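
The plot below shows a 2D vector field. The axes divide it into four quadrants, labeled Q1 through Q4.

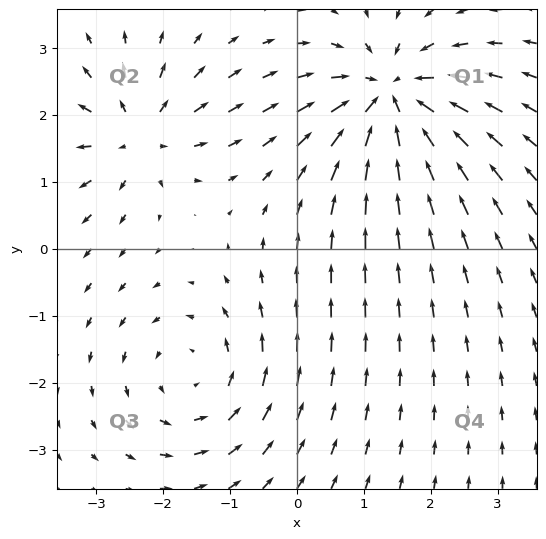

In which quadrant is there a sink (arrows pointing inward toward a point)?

Q1

The sink sits at approximately (1.4, 2.3), which lies in quadrant Q1. The divergence there is about -6, negative as expected for a sink.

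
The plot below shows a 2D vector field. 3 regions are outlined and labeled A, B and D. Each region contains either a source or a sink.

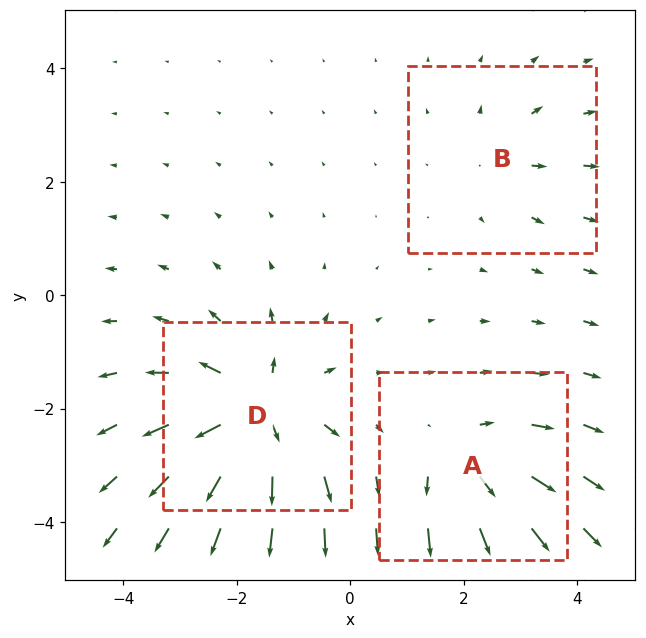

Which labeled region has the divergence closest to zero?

Divergence at each region's feature centre — A: about +4, B: about +2, D: about +6. Region B is closest to zero.

B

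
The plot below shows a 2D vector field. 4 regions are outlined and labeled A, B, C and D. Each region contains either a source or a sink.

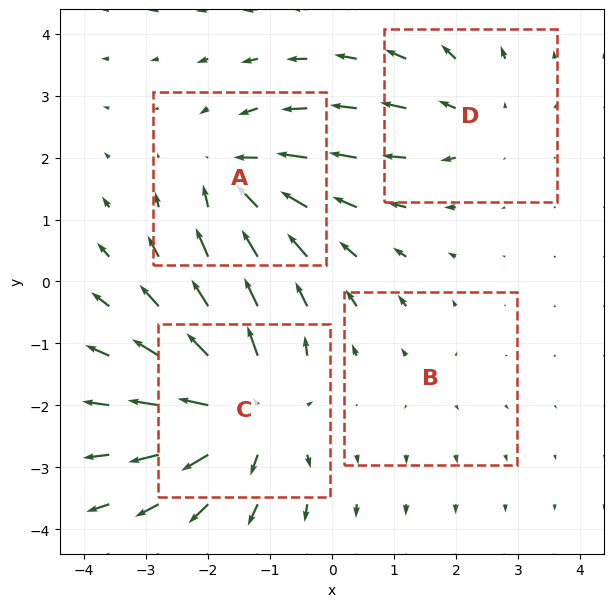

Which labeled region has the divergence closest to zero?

B

Divergence at each region's feature centre — A: about -5, B: about +2, C: about +7, D: about +3. Region B is closest to zero.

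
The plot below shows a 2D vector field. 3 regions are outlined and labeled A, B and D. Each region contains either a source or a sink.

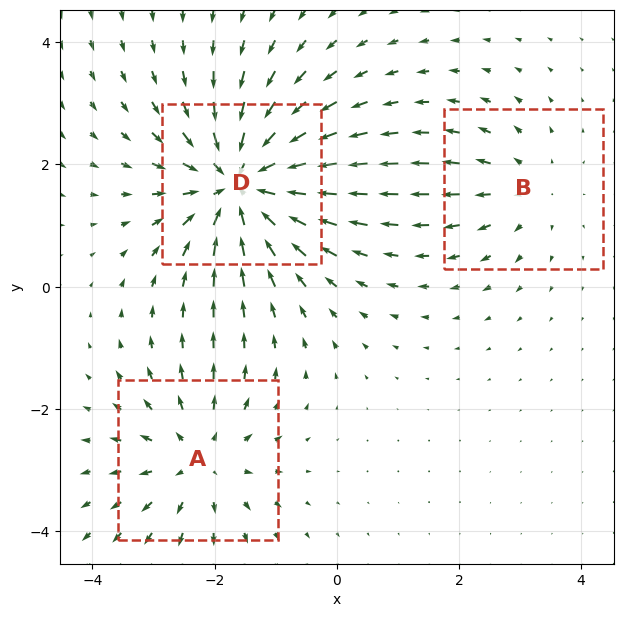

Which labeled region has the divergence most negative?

Divergence at each region's feature centre — A: about +3, B: about +2, D: about -5. Region D is most negative.

D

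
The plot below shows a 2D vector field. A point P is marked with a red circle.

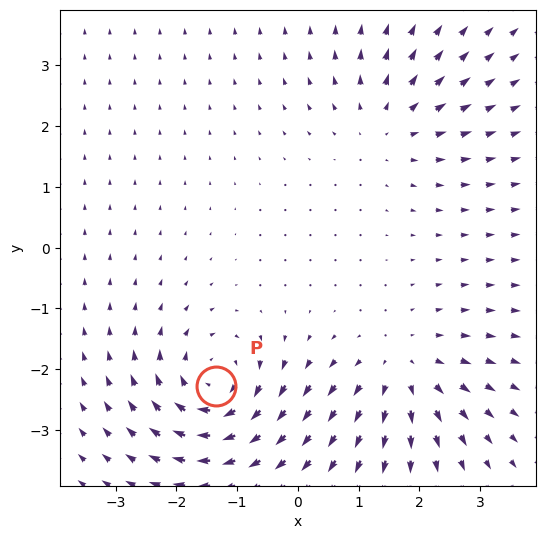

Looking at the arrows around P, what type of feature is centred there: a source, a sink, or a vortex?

vortex

At P (-1.3, -2.3) the arrows circulate clockwise. Divergence ≈0, curl about -5 — near-zero divergence with nonzero curl is a vortex.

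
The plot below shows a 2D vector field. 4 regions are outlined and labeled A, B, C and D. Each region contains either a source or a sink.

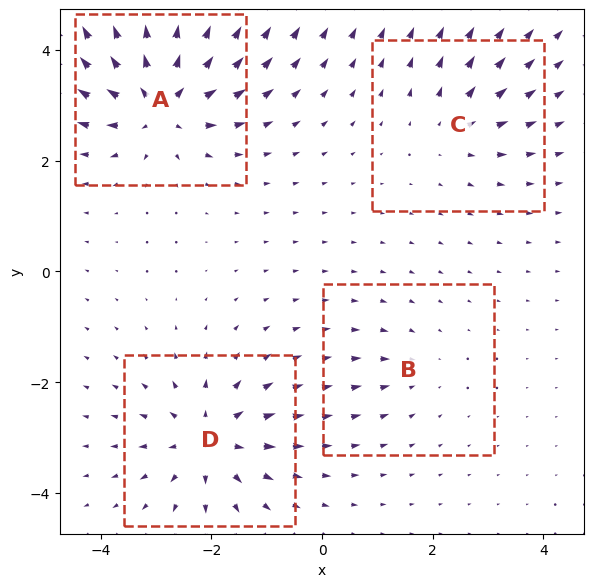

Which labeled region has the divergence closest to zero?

B

Divergence at each region's feature centre — A: about +8, B: about -2, C: about +4, D: about +6. Region B is closest to zero.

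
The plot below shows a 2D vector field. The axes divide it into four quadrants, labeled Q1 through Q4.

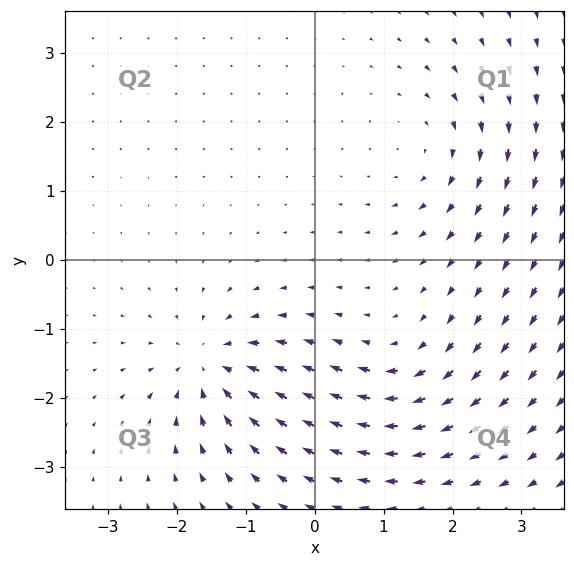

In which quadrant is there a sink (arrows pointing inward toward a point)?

Q3

The sink sits at approximately (-1.5, -1.5), which lies in quadrant Q3. The divergence there is about -6, negative as expected for a sink.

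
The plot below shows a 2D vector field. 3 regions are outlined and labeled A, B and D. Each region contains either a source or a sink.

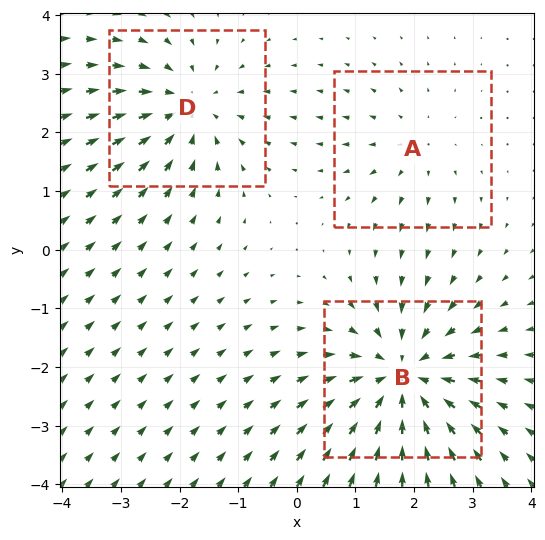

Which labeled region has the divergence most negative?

B

Divergence at each region's feature centre — A: about +2, B: about -5, D: about -3. Region B is most negative.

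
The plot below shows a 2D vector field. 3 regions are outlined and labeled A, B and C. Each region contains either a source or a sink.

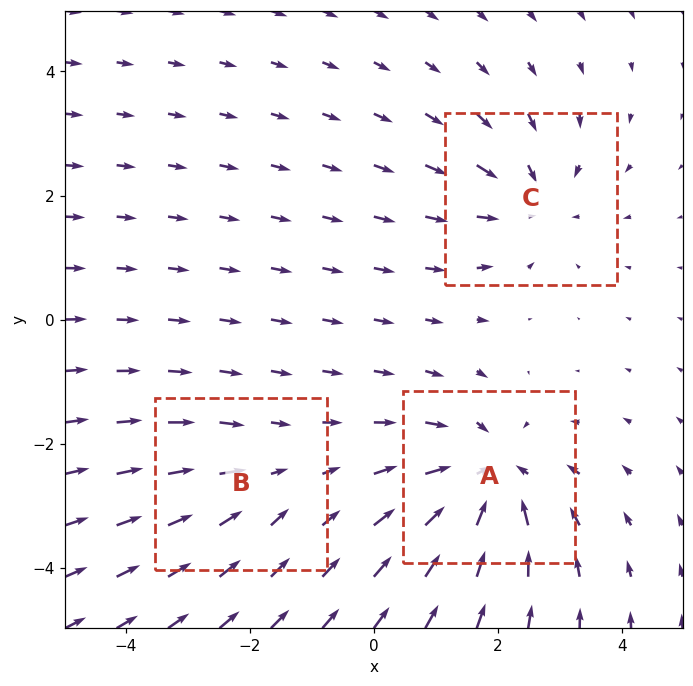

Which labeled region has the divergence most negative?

A

Divergence at each region's feature centre — A: about -5, B: about -2, C: about -3. Region A is most negative.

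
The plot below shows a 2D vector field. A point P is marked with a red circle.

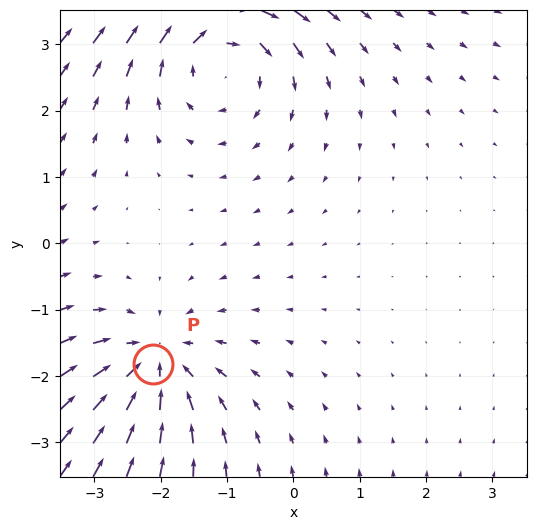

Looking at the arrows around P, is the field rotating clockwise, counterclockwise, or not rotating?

not rotating

Near P at (-2.1, -1.8) the arrows show no circulation. The curl there is ≈0.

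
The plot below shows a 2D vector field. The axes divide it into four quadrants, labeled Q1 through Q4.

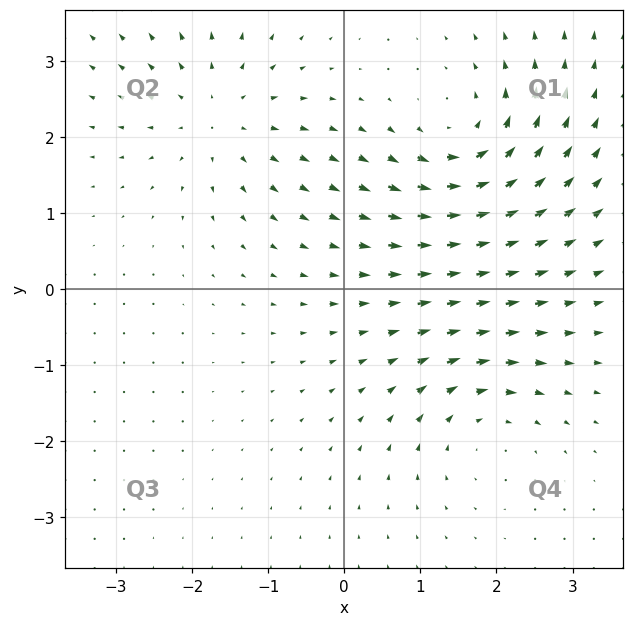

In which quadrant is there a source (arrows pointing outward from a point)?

Q2

The source sits at approximately (-1.6, 2.3), which lies in quadrant Q2. The divergence there is about +4, positive as expected for a source.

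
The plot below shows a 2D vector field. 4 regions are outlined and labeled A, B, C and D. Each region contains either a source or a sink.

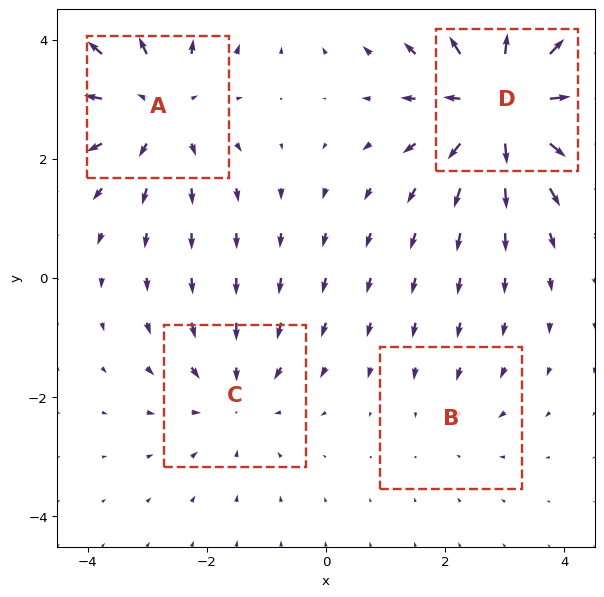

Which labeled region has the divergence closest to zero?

Divergence at each region's feature centre — A: about +4, B: about -2, C: about -3, D: about +6. Region B is closest to zero.

B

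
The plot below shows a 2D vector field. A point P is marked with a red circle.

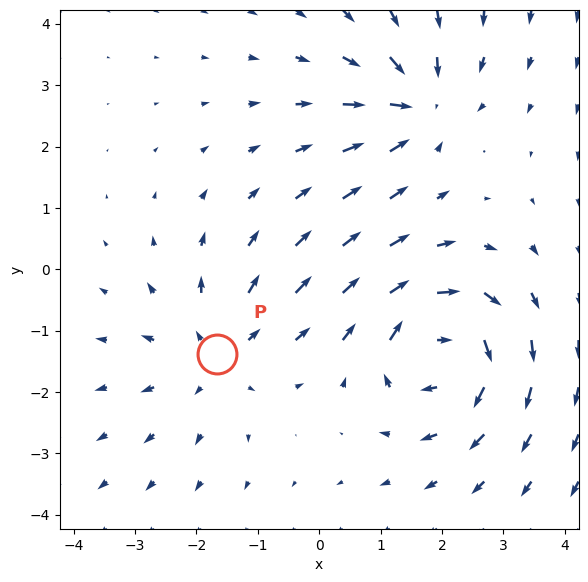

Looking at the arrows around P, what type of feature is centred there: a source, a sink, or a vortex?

source

At P (-1.7, -1.4) the arrows spread outward. Divergence about +3, curl ≈0 — positive divergence with near-zero curl is a source.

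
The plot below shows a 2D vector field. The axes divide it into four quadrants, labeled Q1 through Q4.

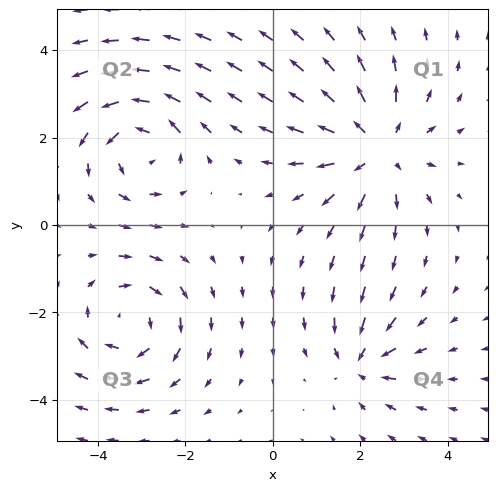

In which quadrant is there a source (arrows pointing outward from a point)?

The source sits at approximately (2.4, 1.7), which lies in quadrant Q1. The divergence there is about +4, positive as expected for a source.

Q1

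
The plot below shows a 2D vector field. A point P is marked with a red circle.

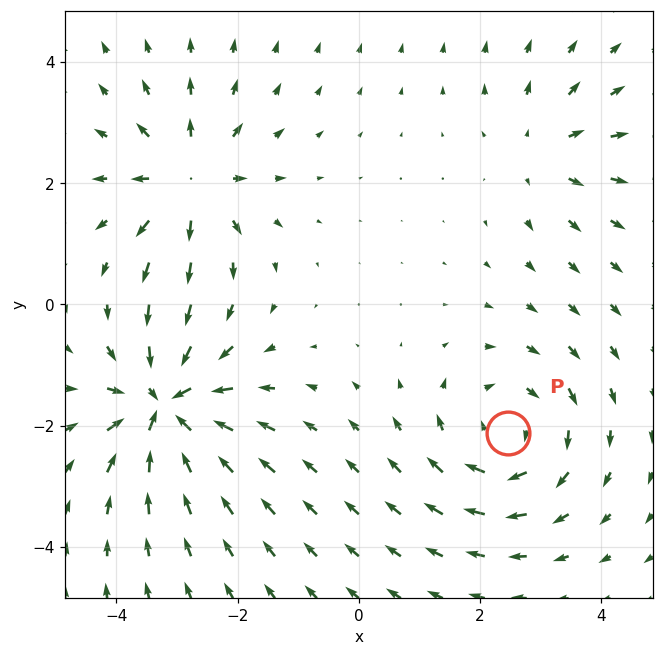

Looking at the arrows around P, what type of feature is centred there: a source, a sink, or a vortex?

vortex

At P (2.5, -2.1) the arrows circulate clockwise. Divergence ≈0, curl about -4 — near-zero divergence with nonzero curl is a vortex.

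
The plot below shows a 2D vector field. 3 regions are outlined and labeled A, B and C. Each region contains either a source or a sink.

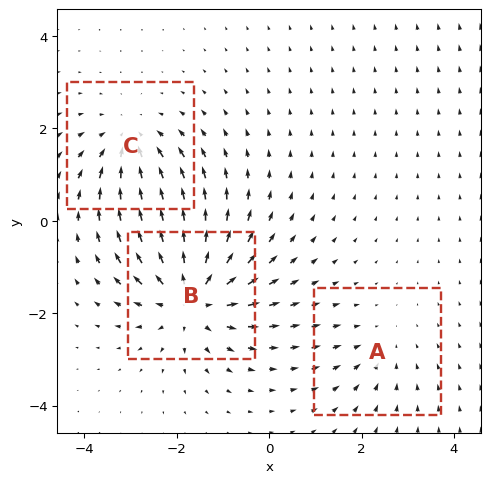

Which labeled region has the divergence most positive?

B

Divergence at each region's feature centre — A: about -2, B: about +5, C: about -3. Region B is most positive.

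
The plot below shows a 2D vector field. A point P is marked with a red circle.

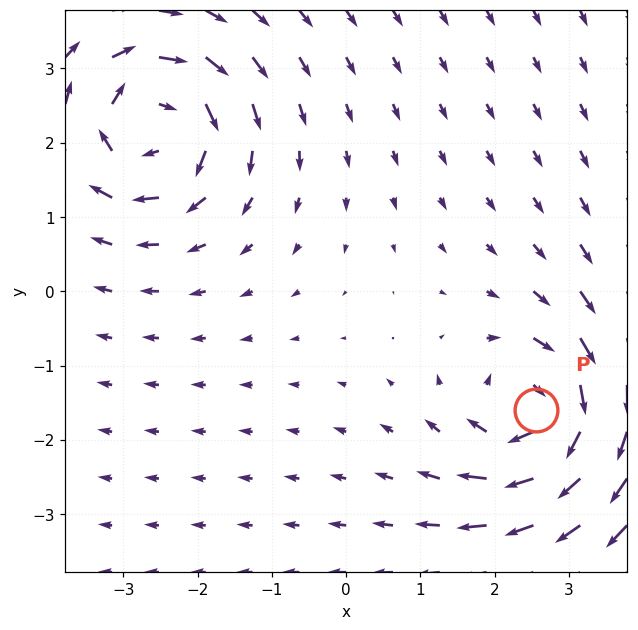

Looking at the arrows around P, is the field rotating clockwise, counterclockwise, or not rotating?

clockwise

Near P at (2.6, -1.6) the arrows circulate clockwise. The curl (z-component) there is about -7; negative curl means clockwise rotation.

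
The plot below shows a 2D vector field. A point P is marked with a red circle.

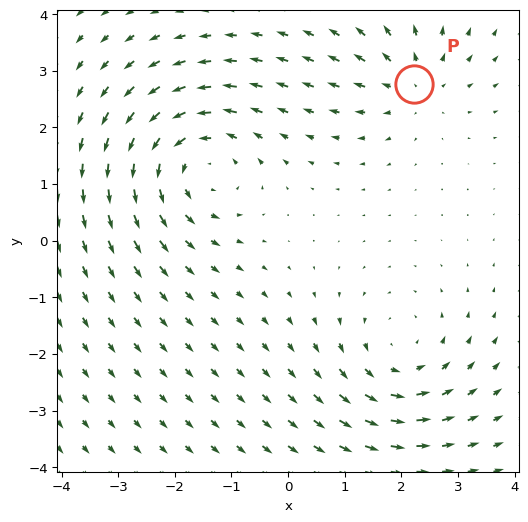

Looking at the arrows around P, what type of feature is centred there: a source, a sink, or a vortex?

At P (2.2, 2.8) the arrows spread outward. Divergence about +3, curl ≈0 — positive divergence with near-zero curl is a source.

source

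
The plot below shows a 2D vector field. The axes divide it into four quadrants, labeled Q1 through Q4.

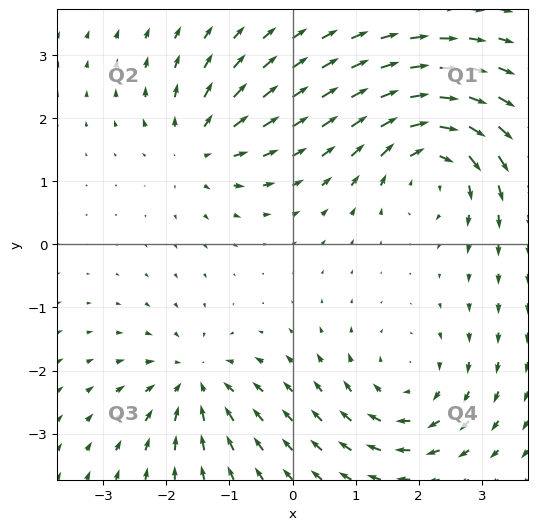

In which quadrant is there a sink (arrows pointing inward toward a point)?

Q3

The sink sits at approximately (-1.5, -2.2), which lies in quadrant Q3. The divergence there is about -4, negative as expected for a sink.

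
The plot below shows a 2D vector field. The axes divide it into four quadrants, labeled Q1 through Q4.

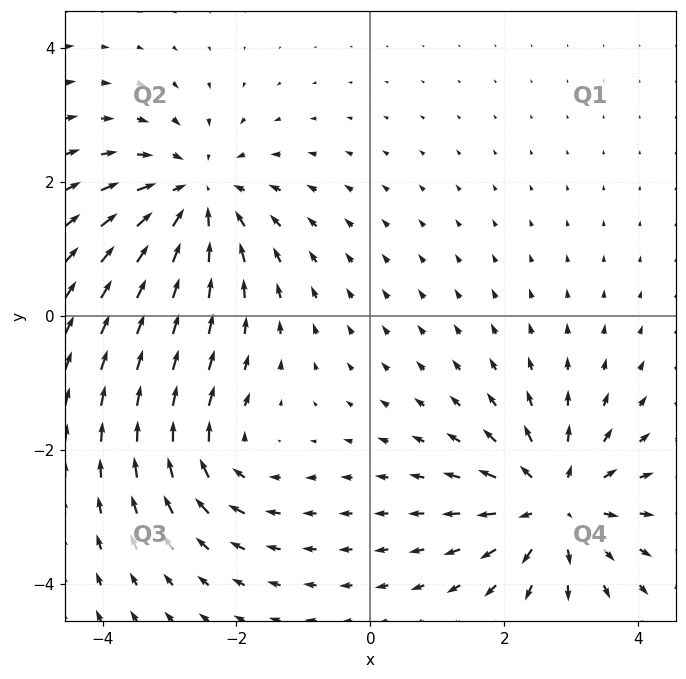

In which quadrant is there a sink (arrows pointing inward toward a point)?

Q2

The sink sits at approximately (-2.6, 1.8), which lies in quadrant Q2. The divergence there is about -5, negative as expected for a sink.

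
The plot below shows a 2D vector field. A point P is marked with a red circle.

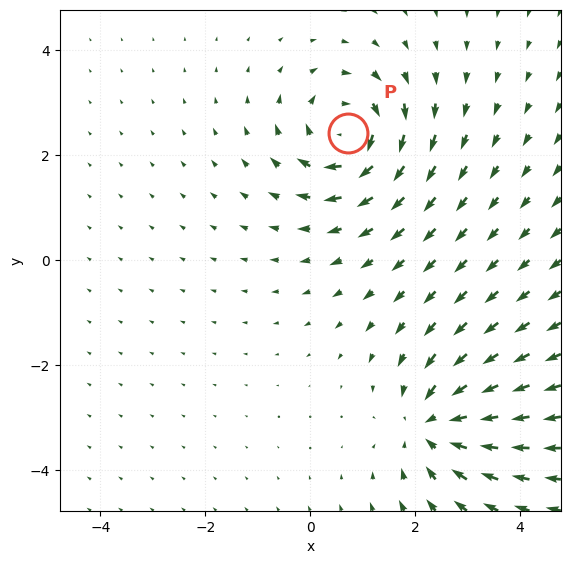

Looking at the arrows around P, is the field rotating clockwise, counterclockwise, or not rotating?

clockwise

Near P at (0.7, 2.4) the arrows circulate clockwise. The curl (z-component) there is about -6; negative curl means clockwise rotation.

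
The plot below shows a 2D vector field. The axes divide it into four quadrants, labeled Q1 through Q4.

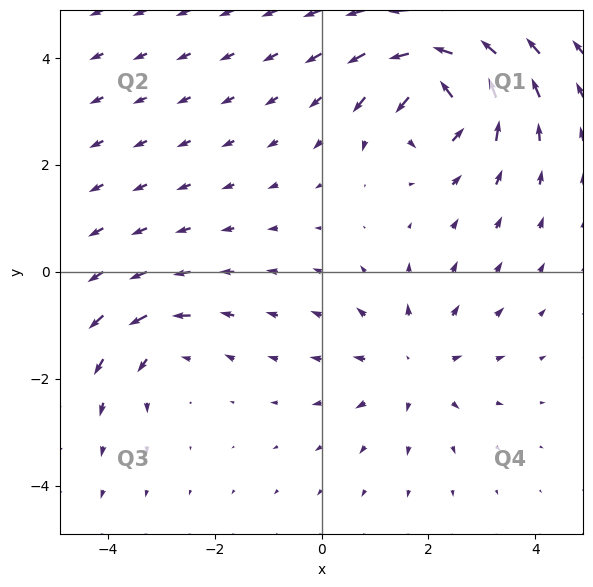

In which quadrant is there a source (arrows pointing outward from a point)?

Q4

The source sits at approximately (1.7, -1.7), which lies in quadrant Q4. The divergence there is about +3, positive as expected for a source.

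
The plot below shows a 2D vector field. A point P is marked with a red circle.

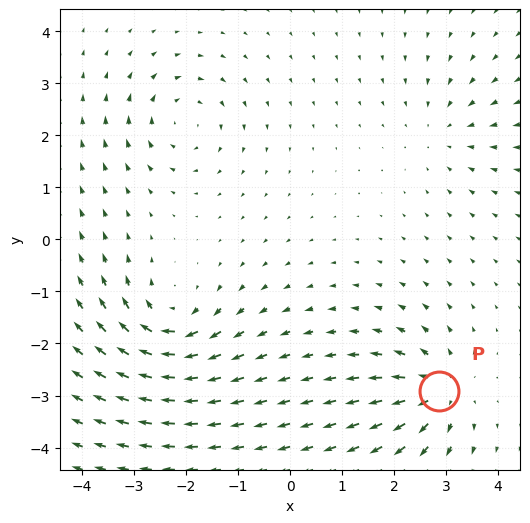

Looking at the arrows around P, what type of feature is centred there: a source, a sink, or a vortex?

At P (2.9, -2.9) the arrows spread outward. Divergence about +5, curl ≈0 — positive divergence with near-zero curl is a source.

source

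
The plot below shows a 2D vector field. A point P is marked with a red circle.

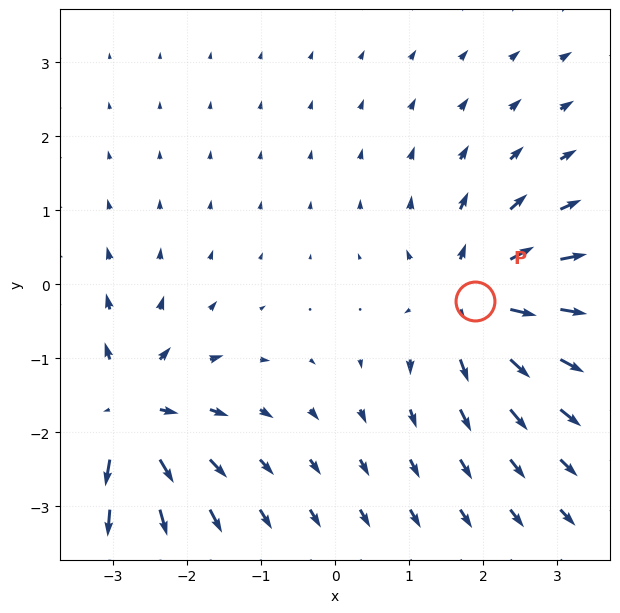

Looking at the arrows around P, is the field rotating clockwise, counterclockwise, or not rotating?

not rotating

Near P at (1.9, -0.2) the arrows show no circulation. The curl there is ≈0.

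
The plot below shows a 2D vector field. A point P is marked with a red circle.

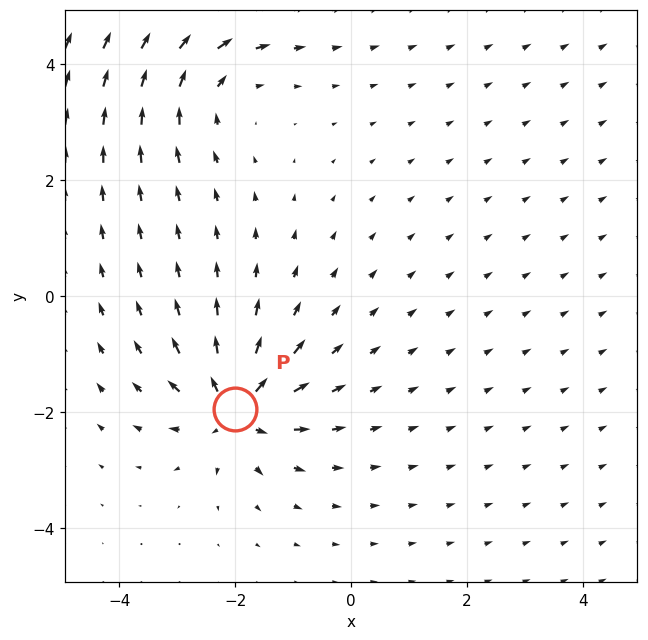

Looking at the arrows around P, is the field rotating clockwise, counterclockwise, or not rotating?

not rotating

Near P at (-2.0, -1.9) the arrows show no circulation. The curl there is ≈0.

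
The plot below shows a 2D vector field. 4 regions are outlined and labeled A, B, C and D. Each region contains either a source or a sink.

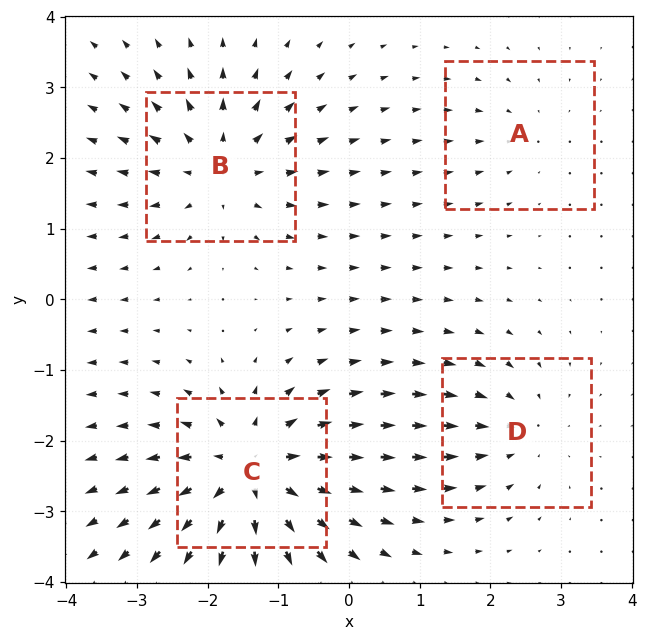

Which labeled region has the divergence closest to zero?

A

Divergence at each region's feature centre — A: about -2, B: about +5, C: about +7, D: about -4. Region A is closest to zero.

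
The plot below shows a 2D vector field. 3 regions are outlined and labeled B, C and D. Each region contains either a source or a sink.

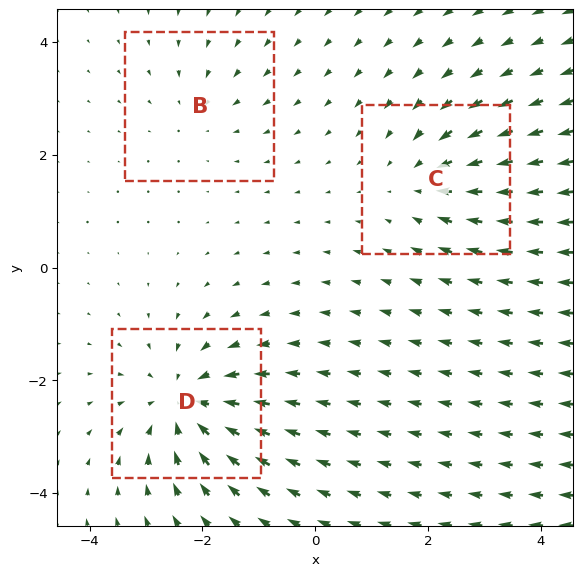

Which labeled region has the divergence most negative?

Divergence at each region's feature centre — B: about -2, C: about -3, D: about -5. Region D is most negative.

D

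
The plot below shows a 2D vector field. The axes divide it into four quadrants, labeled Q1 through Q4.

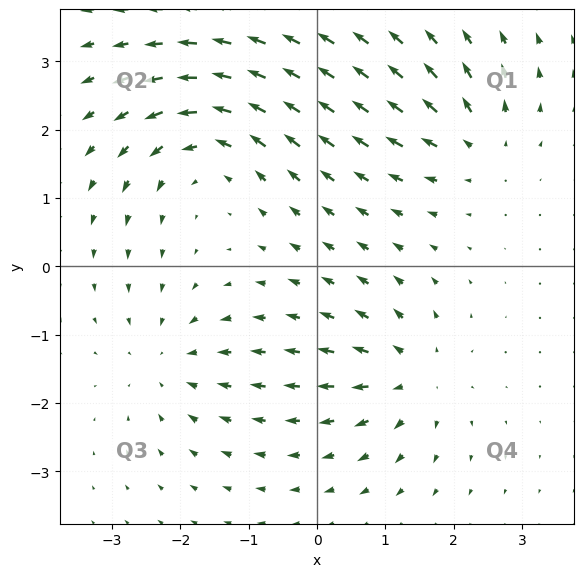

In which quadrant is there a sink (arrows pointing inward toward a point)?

The sink sits at approximately (-2.2, -1.4), which lies in quadrant Q3. The divergence there is about -3, negative as expected for a sink.

Q3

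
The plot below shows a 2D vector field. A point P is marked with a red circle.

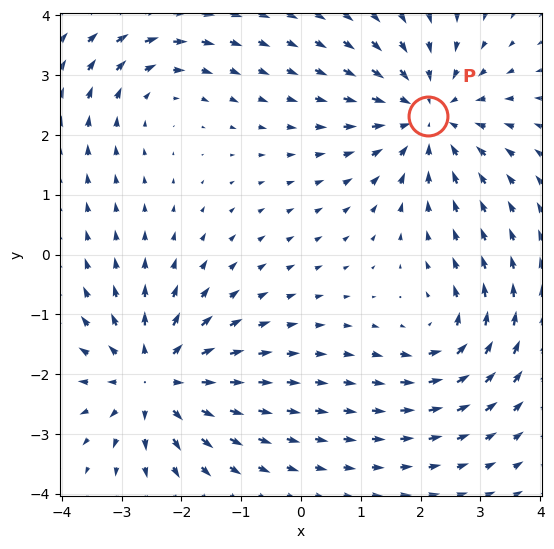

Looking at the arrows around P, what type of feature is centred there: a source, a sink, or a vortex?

sink

At P (2.1, 2.3) the arrows converge inward. Divergence about -4, curl ≈0 — negative divergence with near-zero curl is a sink.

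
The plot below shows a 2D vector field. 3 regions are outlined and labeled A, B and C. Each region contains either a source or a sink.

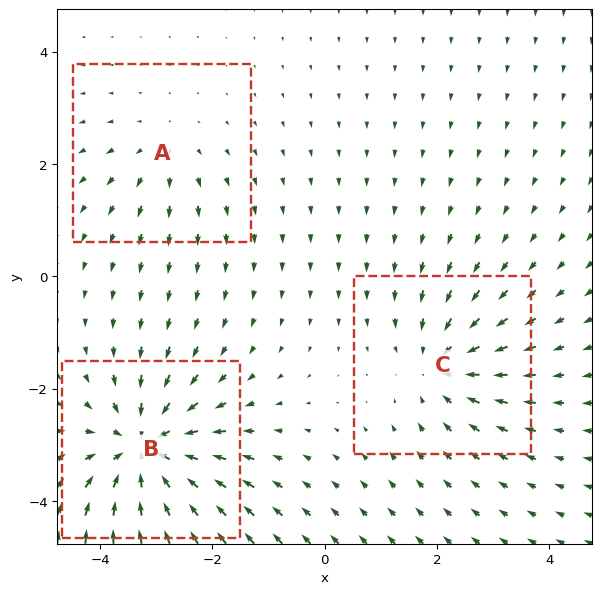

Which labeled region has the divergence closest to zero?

Divergence at each region's feature centre — A: about +2, B: about -5, C: about -3. Region A is closest to zero.

A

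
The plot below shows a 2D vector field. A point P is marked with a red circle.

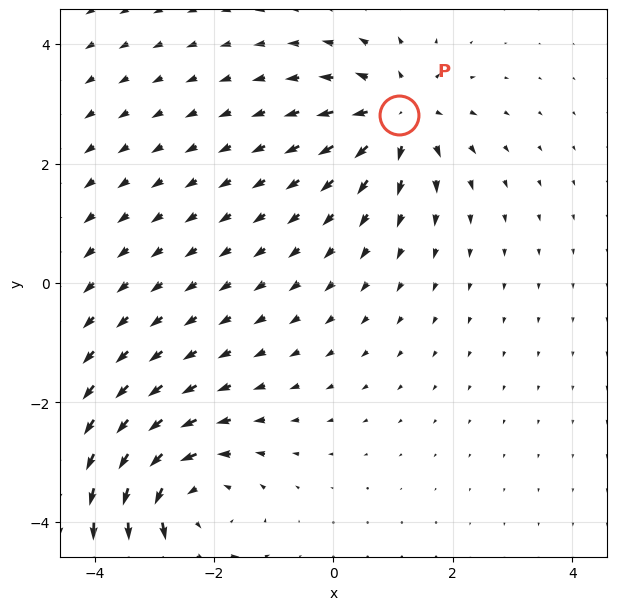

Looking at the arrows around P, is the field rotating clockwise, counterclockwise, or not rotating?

not rotating

Near P at (1.1, 2.8) the arrows show no circulation. The curl there is ≈0.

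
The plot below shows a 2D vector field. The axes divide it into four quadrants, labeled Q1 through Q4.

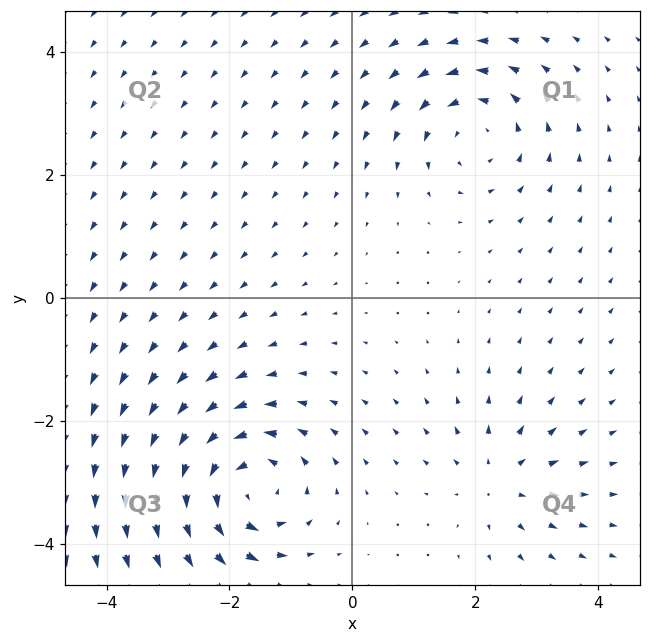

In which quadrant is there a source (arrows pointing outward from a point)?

Q4

The source sits at approximately (2.4, -3.0), which lies in quadrant Q4. The divergence there is about +4, positive as expected for a source.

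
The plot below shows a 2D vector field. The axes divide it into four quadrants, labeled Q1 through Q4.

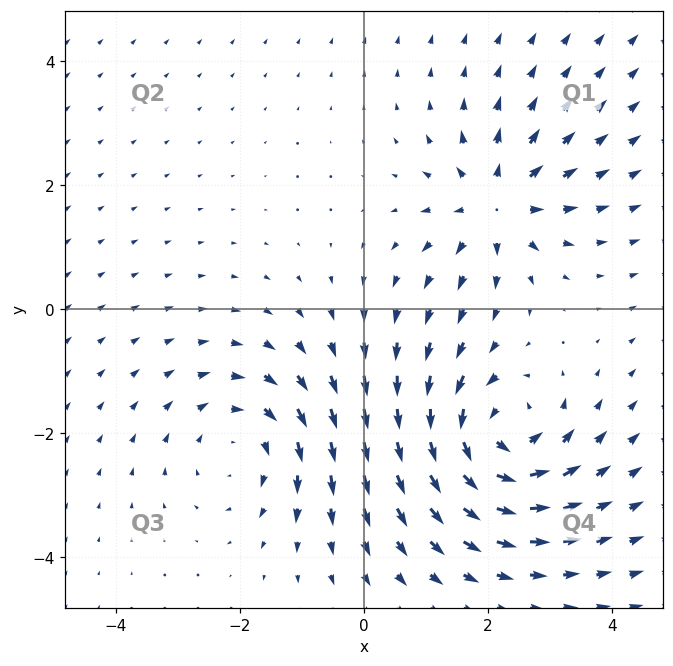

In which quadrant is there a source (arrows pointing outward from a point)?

The source sits at approximately (2.1, 1.7), which lies in quadrant Q1. The divergence there is about +4, positive as expected for a source.

Q1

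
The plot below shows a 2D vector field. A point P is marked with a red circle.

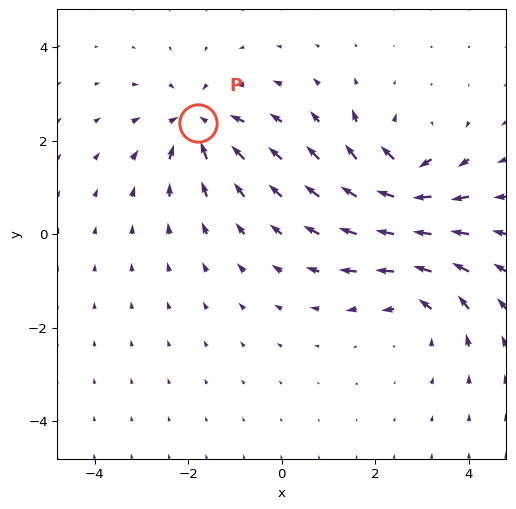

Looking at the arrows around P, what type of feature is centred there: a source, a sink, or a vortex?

At P (-1.8, 2.4) the arrows converge inward. Divergence about -4, curl ≈0 — negative divergence with near-zero curl is a sink.

sink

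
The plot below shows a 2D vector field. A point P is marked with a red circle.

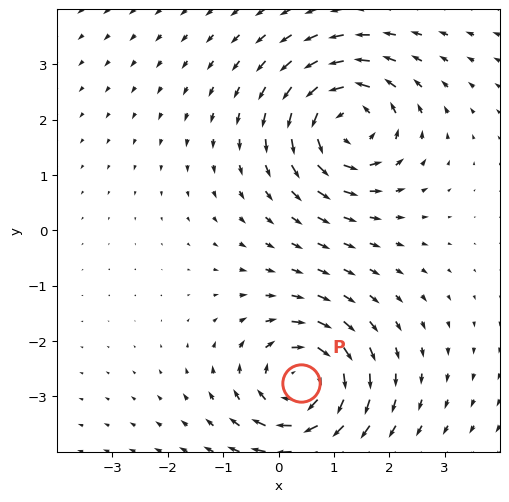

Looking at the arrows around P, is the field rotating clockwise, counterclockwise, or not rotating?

Near P at (0.4, -2.8) the arrows circulate clockwise. The curl (z-component) there is about -4; negative curl means clockwise rotation.

clockwise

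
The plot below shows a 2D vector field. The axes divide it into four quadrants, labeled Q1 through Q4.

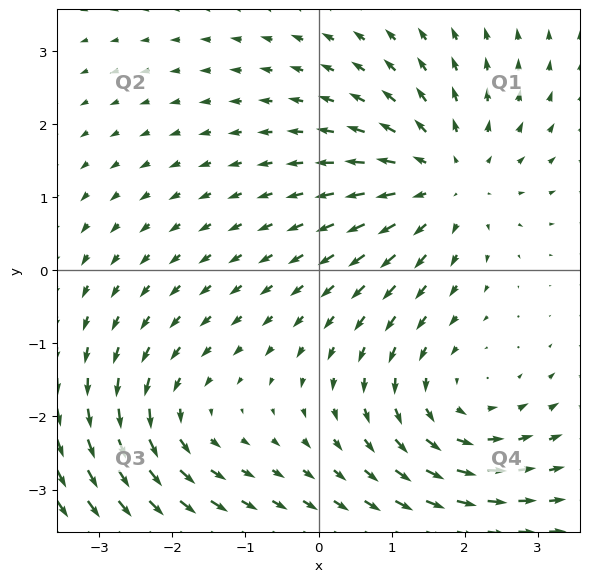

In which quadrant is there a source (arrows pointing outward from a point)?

The source sits at approximately (1.7, 1.2), which lies in quadrant Q1. The divergence there is about +4, positive as expected for a source.

Q1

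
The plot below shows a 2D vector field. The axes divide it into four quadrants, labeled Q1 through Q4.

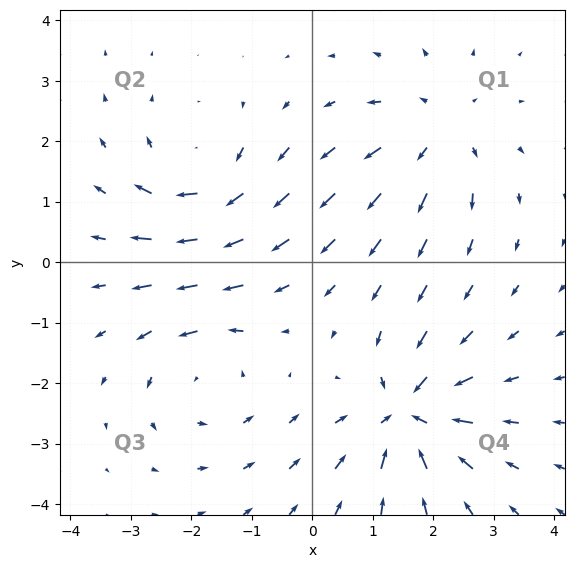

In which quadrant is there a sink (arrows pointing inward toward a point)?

Q4

The sink sits at approximately (1.6, -2.5), which lies in quadrant Q4. The divergence there is about -6, negative as expected for a sink.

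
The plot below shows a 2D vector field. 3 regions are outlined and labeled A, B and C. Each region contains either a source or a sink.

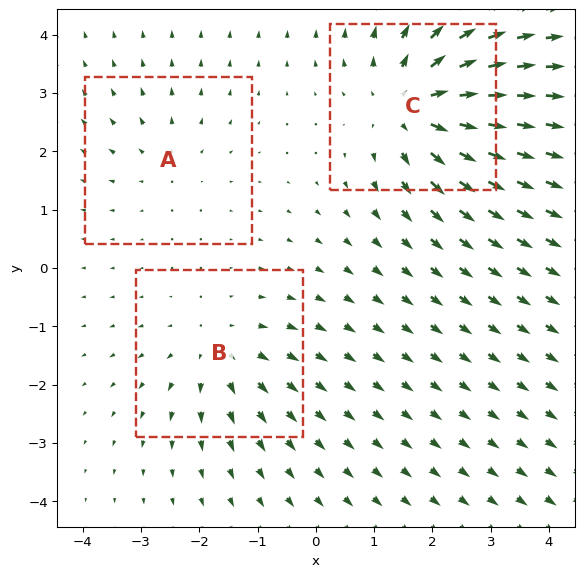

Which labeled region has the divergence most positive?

Divergence at each region's feature centre — A: about +2, B: about +3, C: about +5. Region C is most positive.

C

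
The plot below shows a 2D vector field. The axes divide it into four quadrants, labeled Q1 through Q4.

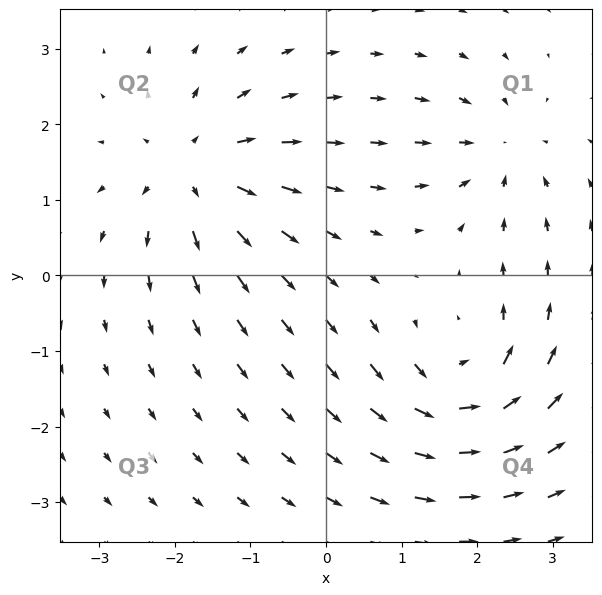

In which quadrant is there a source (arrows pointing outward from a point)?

The source sits at approximately (-1.7, 1.4), which lies in quadrant Q2. The divergence there is about +6, positive as expected for a source.

Q2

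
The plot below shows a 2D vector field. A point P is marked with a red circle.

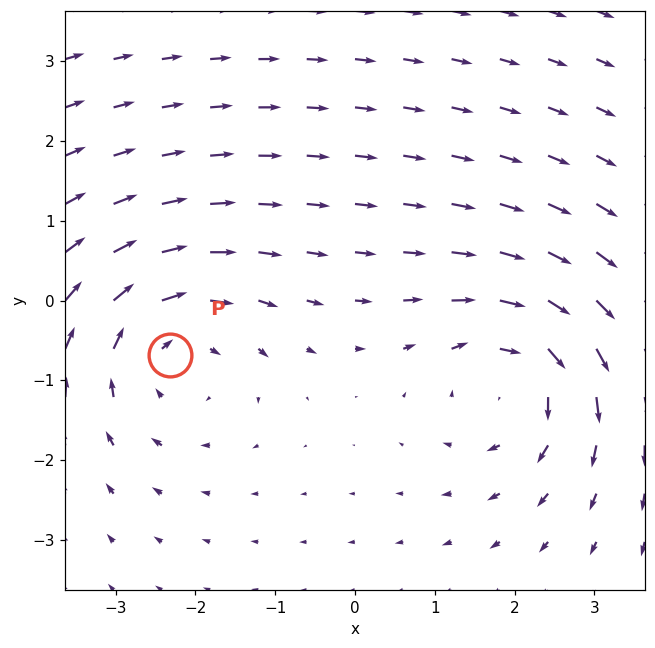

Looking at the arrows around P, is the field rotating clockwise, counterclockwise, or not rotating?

clockwise

Near P at (-2.3, -0.7) the arrows circulate clockwise. The curl (z-component) there is about -3; negative curl means clockwise rotation.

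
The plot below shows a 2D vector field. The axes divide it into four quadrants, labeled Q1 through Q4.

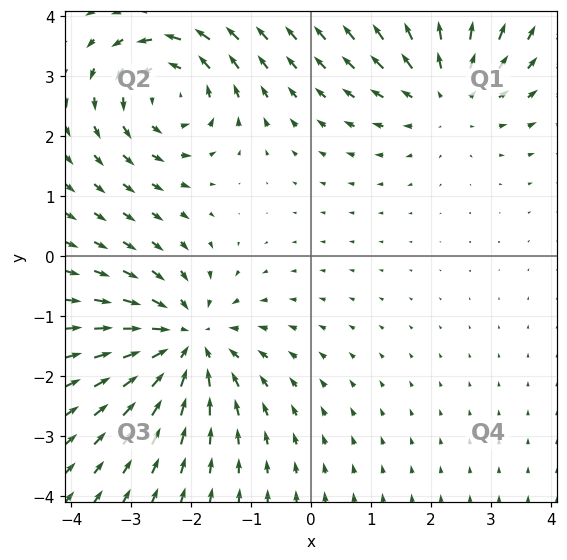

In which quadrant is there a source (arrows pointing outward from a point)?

The source sits at approximately (2.3, 2.7), which lies in quadrant Q1. The divergence there is about +3, positive as expected for a source.

Q1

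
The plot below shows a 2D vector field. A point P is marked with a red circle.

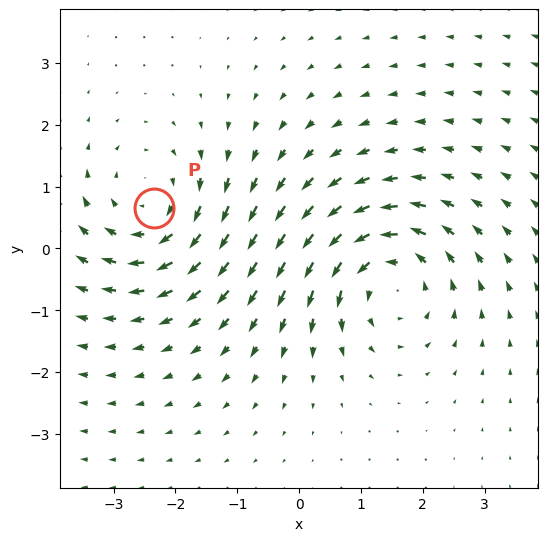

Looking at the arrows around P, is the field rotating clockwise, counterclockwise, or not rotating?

Near P at (-2.4, 0.7) the arrows circulate clockwise. The curl (z-component) there is about -3; negative curl means clockwise rotation.

clockwise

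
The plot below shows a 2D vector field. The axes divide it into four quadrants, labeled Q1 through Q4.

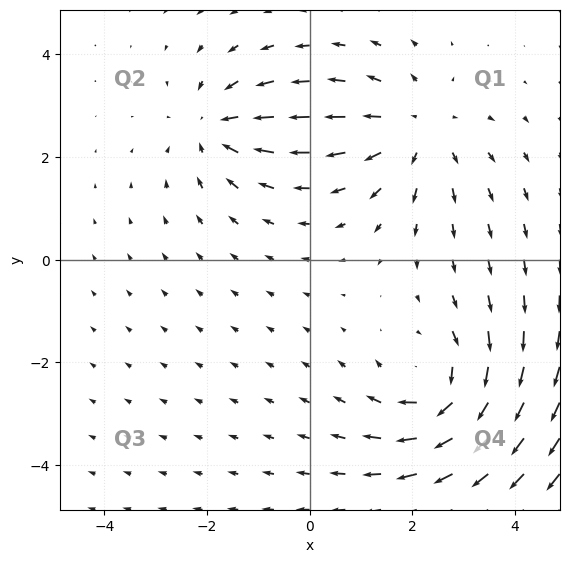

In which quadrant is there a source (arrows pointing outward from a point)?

The source sits at approximately (2.1, 2.5), which lies in quadrant Q1. The divergence there is about +4, positive as expected for a source.

Q1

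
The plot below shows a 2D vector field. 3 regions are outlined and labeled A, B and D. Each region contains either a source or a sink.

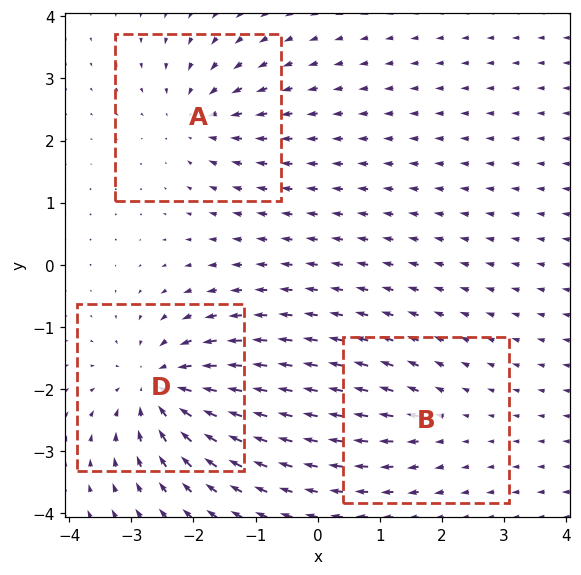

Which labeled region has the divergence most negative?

D

Divergence at each region's feature centre — A: about -3, B: about +2, D: about -5. Region D is most negative.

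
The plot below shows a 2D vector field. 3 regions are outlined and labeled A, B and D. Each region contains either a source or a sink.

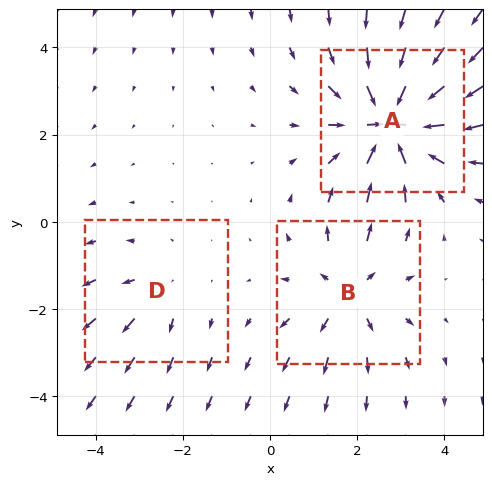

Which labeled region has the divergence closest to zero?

D

Divergence at each region's feature centre — A: about -5, B: about +3, D: about +2. Region D is closest to zero.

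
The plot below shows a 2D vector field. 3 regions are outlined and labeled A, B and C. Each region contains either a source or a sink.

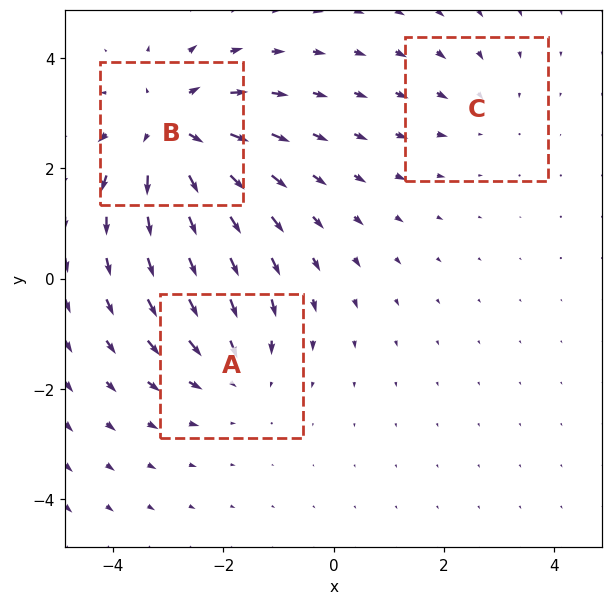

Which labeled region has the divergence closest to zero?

Divergence at each region's feature centre — A: about -3, B: about +4, C: about -2. Region C is closest to zero.

C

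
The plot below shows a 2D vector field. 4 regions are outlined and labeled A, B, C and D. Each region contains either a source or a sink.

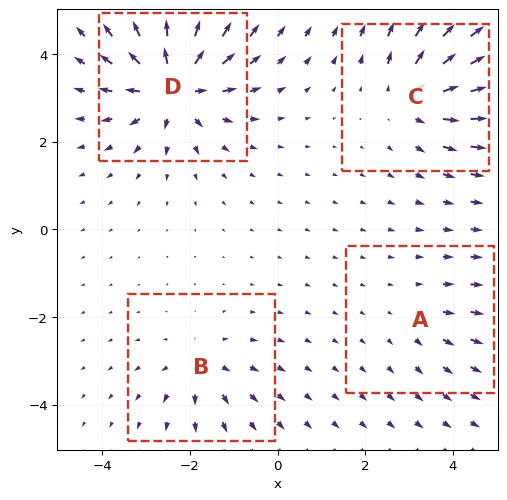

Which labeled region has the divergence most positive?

Divergence at each region's feature centre — A: about +2, B: about +4, C: about +5, D: about +8. Region D is most positive.

D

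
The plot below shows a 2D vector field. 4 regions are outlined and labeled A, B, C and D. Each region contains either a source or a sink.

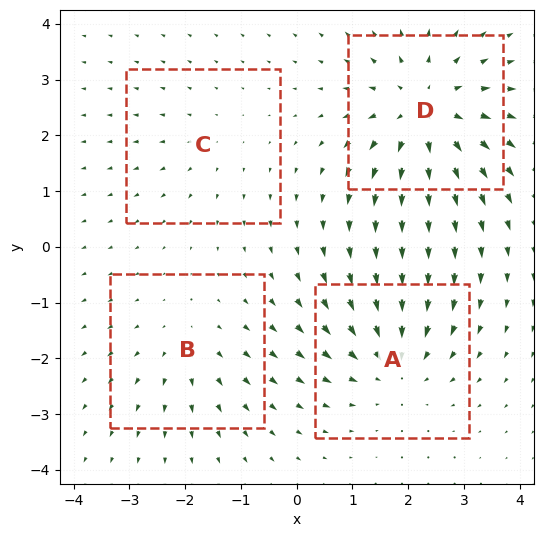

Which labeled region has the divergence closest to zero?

Divergence at each region's feature centre — A: about -4, B: about +3, C: about +2, D: about +6. Region C is closest to zero.

C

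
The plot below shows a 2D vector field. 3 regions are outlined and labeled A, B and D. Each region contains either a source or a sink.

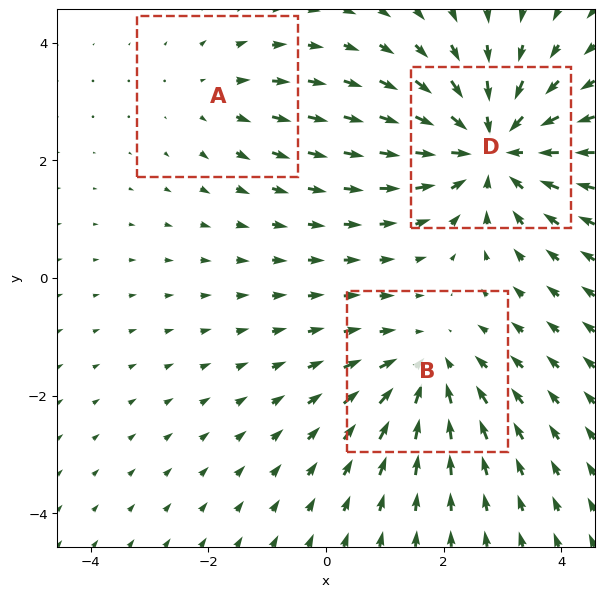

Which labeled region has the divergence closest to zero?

A

Divergence at each region's feature centre — A: about +2, B: about -3, D: about -4. Region A is closest to zero.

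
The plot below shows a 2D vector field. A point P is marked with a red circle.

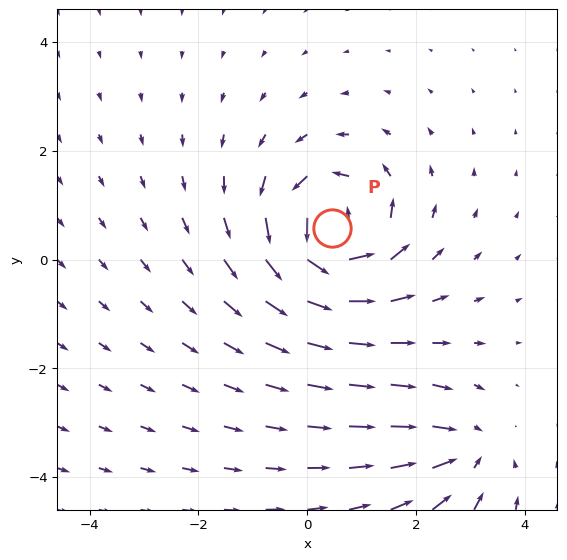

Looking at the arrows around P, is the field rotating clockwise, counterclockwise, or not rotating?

Near P at (0.5, 0.6) the arrows circulate counterclockwise. The curl (z-component) there is about +6; positive curl means counterclockwise rotation.

counterclockwise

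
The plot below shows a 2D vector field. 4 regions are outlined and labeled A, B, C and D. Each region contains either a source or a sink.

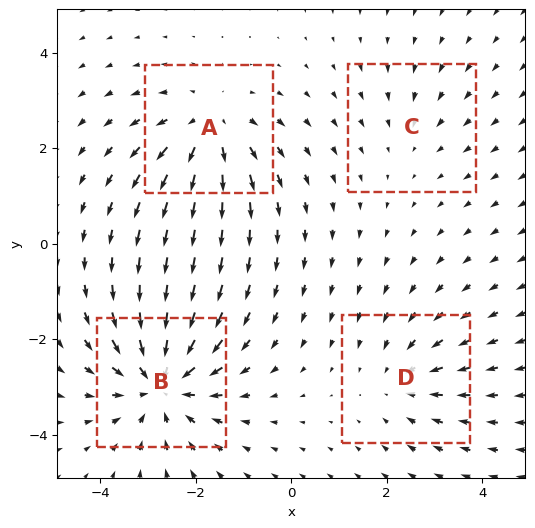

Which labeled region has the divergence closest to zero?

Divergence at each region's feature centre — A: about +4, B: about -6, C: about -2, D: about -3. Region C is closest to zero.

C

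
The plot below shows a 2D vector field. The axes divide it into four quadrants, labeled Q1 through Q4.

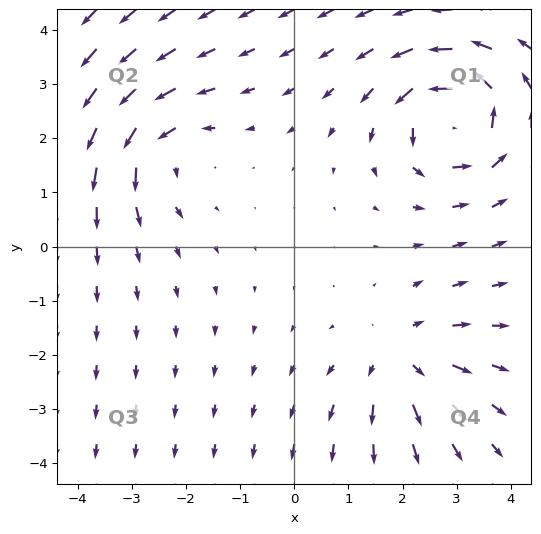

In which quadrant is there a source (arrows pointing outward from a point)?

Q4

The source sits at approximately (2.0, -2.0), which lies in quadrant Q4. The divergence there is about +3, positive as expected for a source.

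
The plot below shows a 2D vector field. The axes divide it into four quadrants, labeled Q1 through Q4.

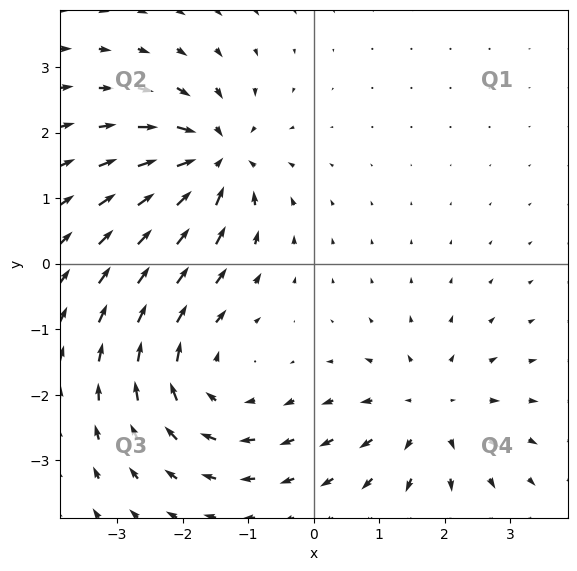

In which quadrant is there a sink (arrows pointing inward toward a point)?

Q2

The sink sits at approximately (-1.5, 1.6), which lies in quadrant Q2. The divergence there is about -6, negative as expected for a sink.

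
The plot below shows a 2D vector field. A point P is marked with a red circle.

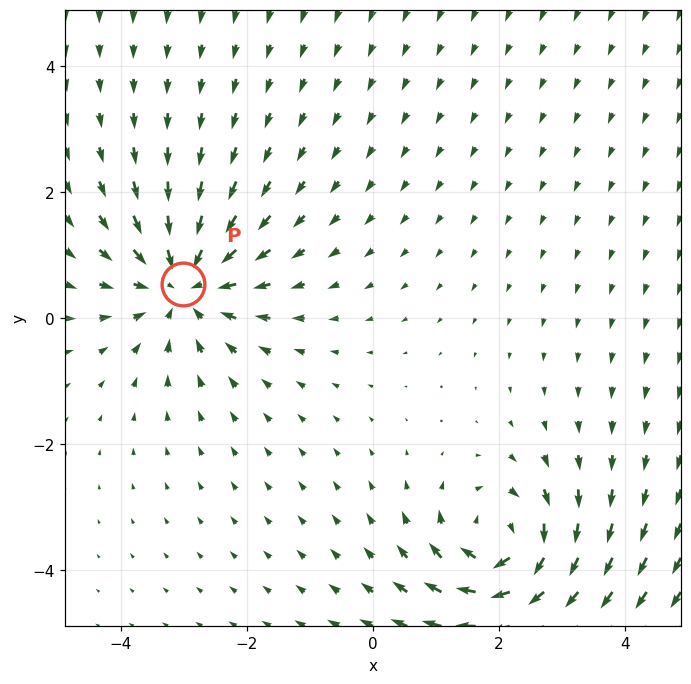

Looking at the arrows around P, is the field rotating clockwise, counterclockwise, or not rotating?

not rotating

Near P at (-3.0, 0.5) the arrows show no circulation. The curl there is ≈0.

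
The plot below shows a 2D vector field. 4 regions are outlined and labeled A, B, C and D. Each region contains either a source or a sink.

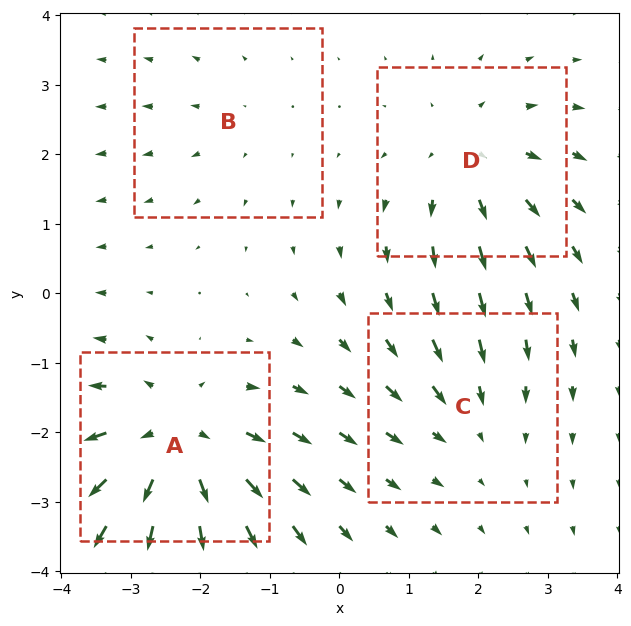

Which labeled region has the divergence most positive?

A

Divergence at each region's feature centre — A: about +6, B: about +2, C: about -3, D: about +4. Region A is most positive.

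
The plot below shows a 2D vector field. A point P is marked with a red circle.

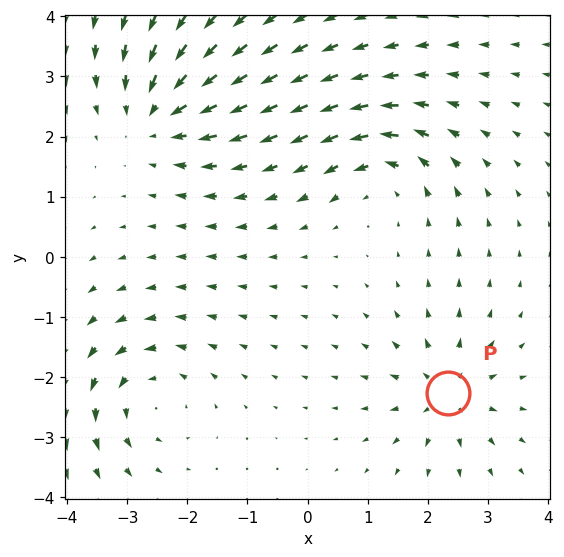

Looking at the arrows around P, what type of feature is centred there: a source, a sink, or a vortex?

At P (2.3, -2.3) the arrows spread outward. Divergence about +4, curl ≈0 — positive divergence with near-zero curl is a source.

source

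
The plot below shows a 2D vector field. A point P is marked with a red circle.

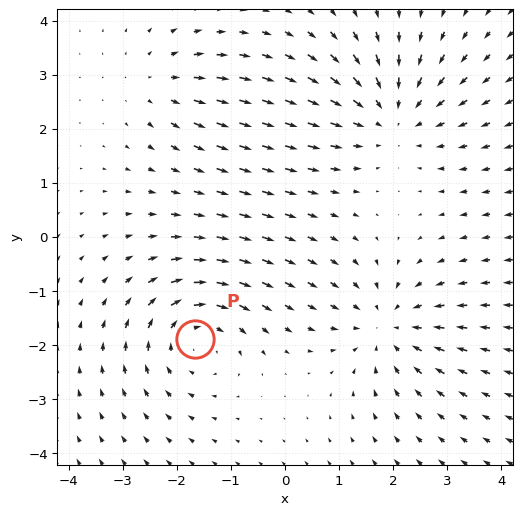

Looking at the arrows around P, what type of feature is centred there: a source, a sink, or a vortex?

vortex

At P (-1.7, -1.9) the arrows circulate clockwise. Divergence ≈0, curl about -4 — near-zero divergence with nonzero curl is a vortex.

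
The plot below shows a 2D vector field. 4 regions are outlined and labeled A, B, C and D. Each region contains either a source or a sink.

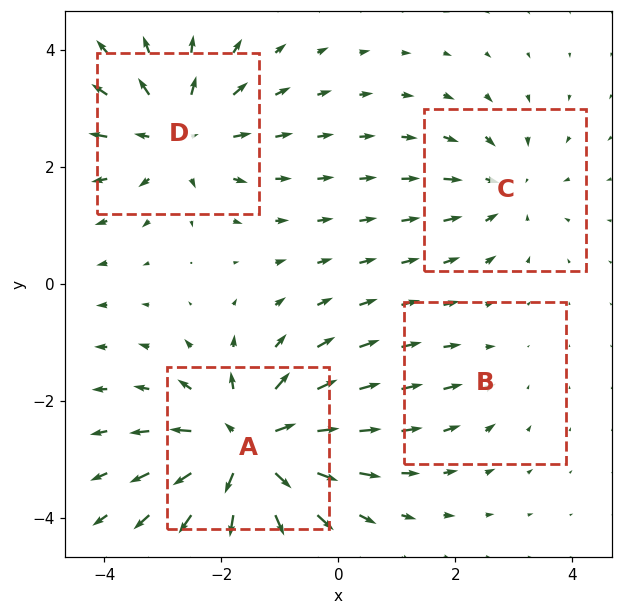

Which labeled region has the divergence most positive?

Divergence at each region's feature centre — A: about +7, B: about -2, C: about -3, D: about +5. Region A is most positive.

A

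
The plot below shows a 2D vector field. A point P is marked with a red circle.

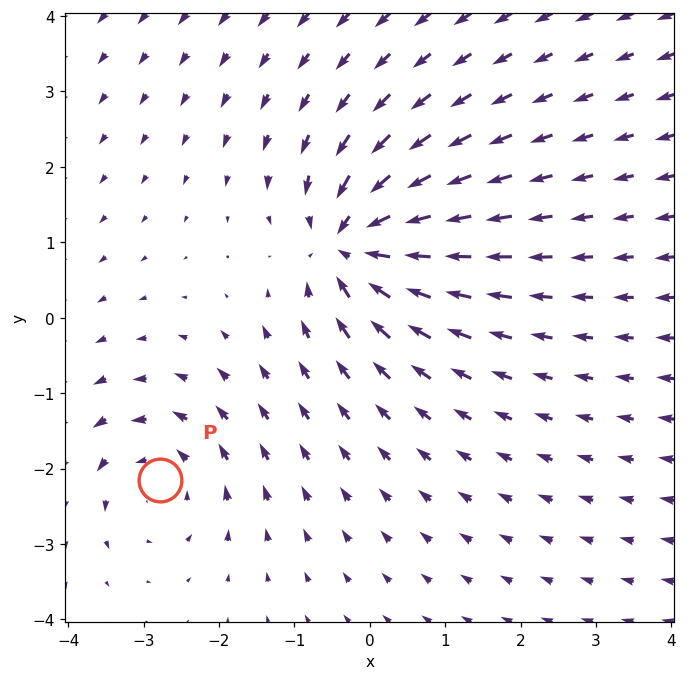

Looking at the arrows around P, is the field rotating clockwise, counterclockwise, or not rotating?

Near P at (-2.8, -2.2) the arrows circulate counterclockwise. The curl (z-component) there is about +3; positive curl means counterclockwise rotation.

counterclockwise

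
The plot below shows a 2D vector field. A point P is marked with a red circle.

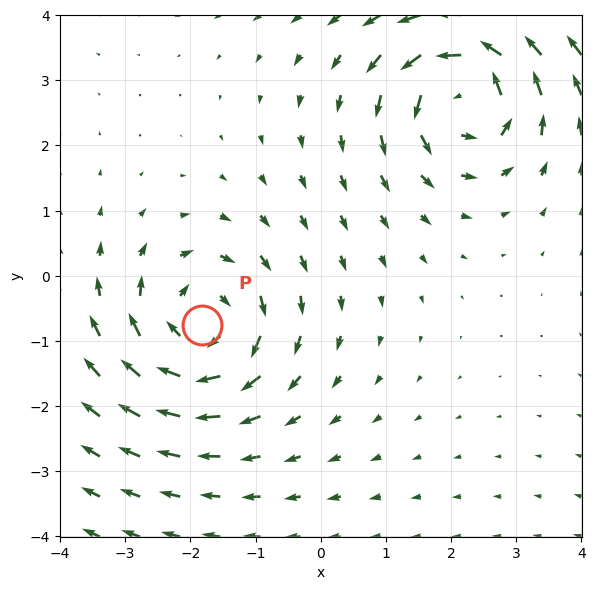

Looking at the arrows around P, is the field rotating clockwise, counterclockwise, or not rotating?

clockwise

Near P at (-1.8, -0.8) the arrows circulate clockwise. The curl (z-component) there is about -3; negative curl means clockwise rotation.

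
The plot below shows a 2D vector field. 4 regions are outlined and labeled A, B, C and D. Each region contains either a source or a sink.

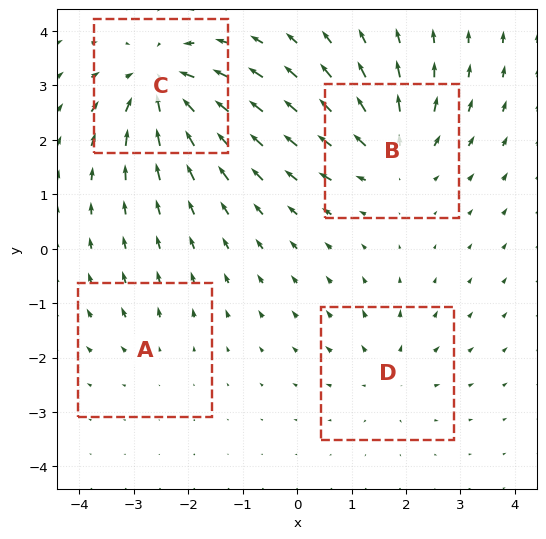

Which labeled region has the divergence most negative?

Divergence at each region's feature centre — A: about +2, B: about +5, C: about -7, D: about +3. Region C is most negative.

C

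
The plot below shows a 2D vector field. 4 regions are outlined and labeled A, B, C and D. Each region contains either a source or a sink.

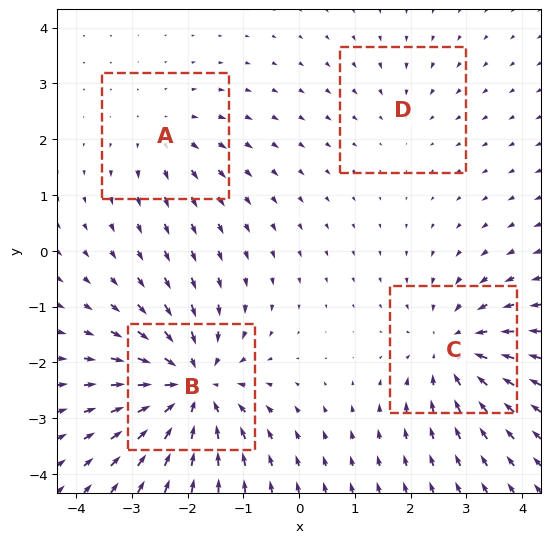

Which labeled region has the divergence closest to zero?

Divergence at each region's feature centre — A: about +3, B: about -7, C: about -5, D: about -2. Region D is closest to zero.

D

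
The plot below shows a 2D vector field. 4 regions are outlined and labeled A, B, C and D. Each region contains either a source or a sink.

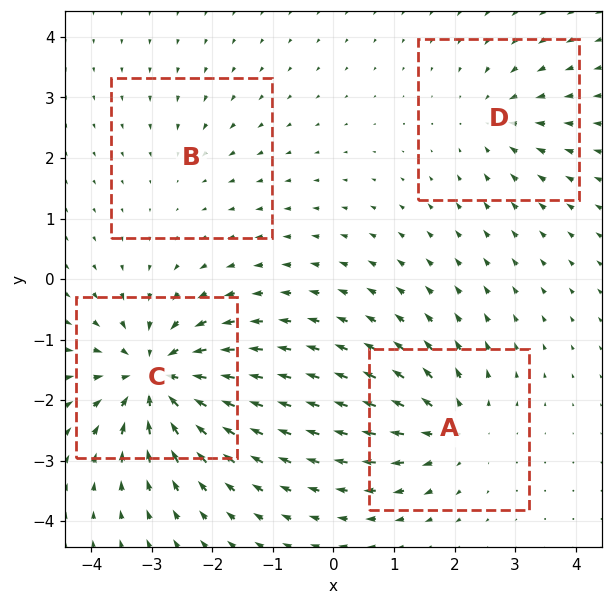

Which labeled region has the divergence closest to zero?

B

Divergence at each region's feature centre — A: about +5, B: about -2, C: about -9, D: about -4. Region B is closest to zero.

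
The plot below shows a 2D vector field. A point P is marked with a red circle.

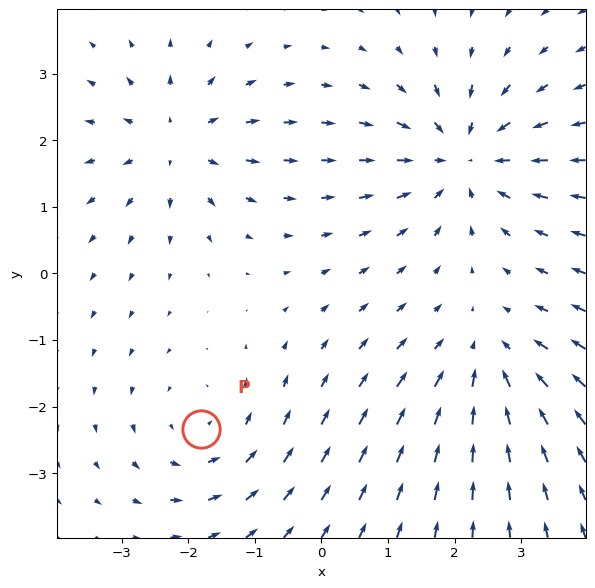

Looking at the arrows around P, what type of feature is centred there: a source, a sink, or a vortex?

vortex

At P (-1.8, -2.3) the arrows circulate counterclockwise. Divergence ≈0, curl about +3 — near-zero divergence with nonzero curl is a vortex.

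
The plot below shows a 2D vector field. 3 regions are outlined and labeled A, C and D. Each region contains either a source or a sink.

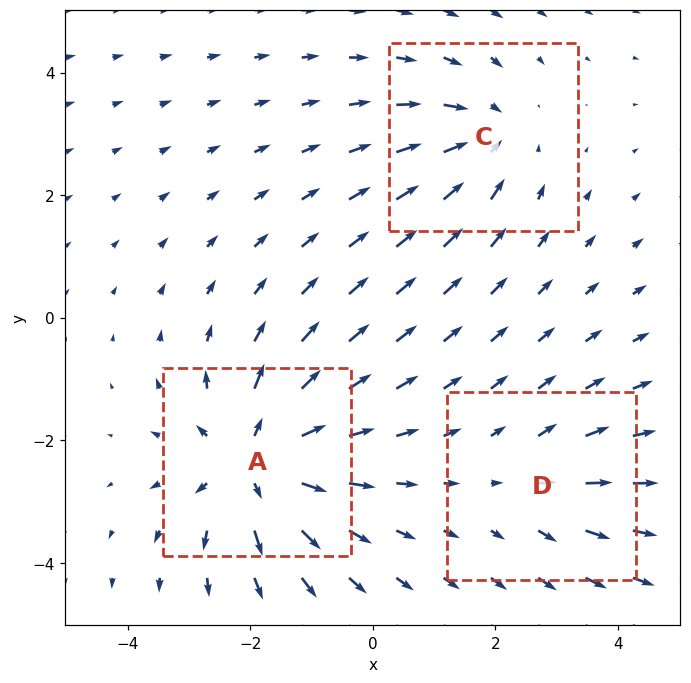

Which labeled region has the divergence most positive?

Divergence at each region's feature centre — A: about +5, C: about -3, D: about +2. Region A is most positive.

A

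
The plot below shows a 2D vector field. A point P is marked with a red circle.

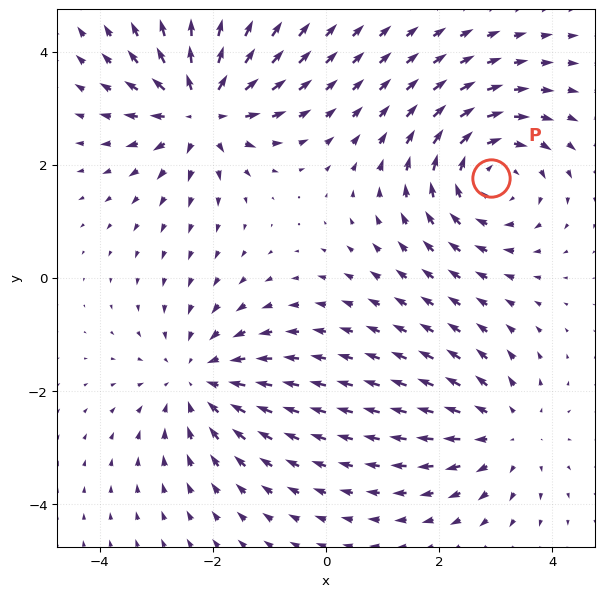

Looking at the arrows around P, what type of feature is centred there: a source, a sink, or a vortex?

vortex

At P (2.9, 1.8) the arrows circulate clockwise. Divergence ≈0, curl about -4 — near-zero divergence with nonzero curl is a vortex.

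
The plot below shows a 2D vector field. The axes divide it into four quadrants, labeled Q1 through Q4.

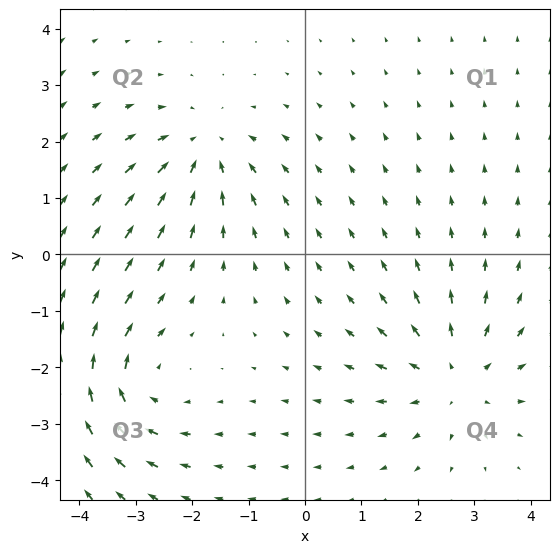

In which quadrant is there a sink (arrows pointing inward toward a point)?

Q2

The sink sits at approximately (-1.8, 1.8), which lies in quadrant Q2. The divergence there is about -4, negative as expected for a sink.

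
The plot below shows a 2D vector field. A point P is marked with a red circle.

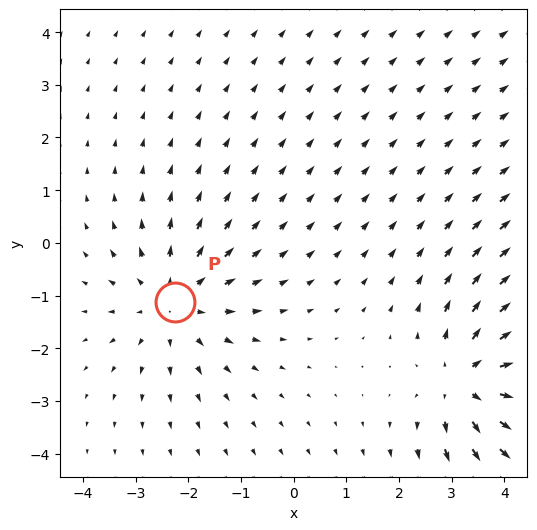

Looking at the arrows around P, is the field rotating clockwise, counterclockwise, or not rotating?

not rotating

Near P at (-2.3, -1.1) the arrows show no circulation. The curl there is ≈0.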